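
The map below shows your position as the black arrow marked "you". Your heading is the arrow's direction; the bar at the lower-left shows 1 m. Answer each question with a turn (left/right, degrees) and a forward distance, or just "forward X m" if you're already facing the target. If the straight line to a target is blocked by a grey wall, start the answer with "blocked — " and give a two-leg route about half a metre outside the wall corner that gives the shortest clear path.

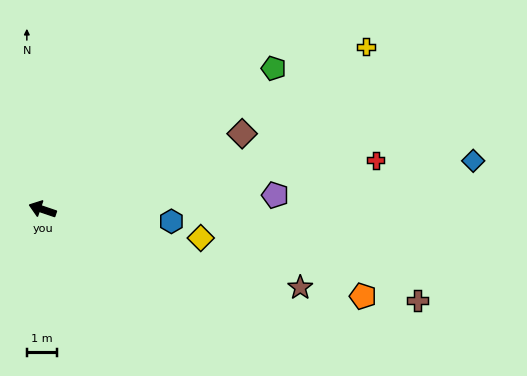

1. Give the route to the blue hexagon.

turn right 167°, forward 4.3 m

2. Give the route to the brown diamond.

turn right 140°, forward 7.2 m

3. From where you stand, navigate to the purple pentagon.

turn right 158°, forward 7.8 m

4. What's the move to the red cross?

turn right 153°, forward 11.3 m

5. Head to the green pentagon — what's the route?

turn right 130°, forward 9.1 m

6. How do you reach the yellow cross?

turn right 134°, forward 12.1 m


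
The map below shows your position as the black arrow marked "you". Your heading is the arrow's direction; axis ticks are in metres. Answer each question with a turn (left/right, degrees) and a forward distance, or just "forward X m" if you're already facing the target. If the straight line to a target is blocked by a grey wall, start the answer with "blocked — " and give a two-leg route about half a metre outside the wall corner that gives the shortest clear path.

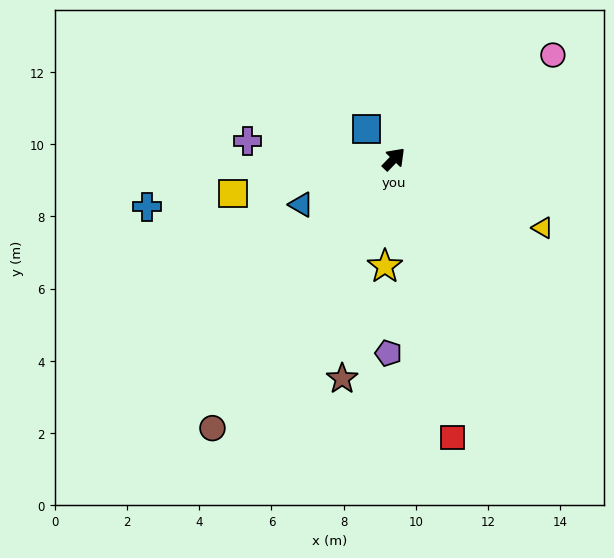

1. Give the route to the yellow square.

turn left 146°, forward 4.6 m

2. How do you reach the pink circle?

turn right 13°, forward 5.3 m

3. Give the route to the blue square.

turn left 86°, forward 1.1 m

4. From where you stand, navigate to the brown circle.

turn right 170°, forward 9.0 m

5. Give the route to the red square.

turn right 124°, forward 7.9 m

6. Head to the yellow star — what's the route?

turn right 141°, forward 3.0 m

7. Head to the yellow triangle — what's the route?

turn right 71°, forward 4.5 m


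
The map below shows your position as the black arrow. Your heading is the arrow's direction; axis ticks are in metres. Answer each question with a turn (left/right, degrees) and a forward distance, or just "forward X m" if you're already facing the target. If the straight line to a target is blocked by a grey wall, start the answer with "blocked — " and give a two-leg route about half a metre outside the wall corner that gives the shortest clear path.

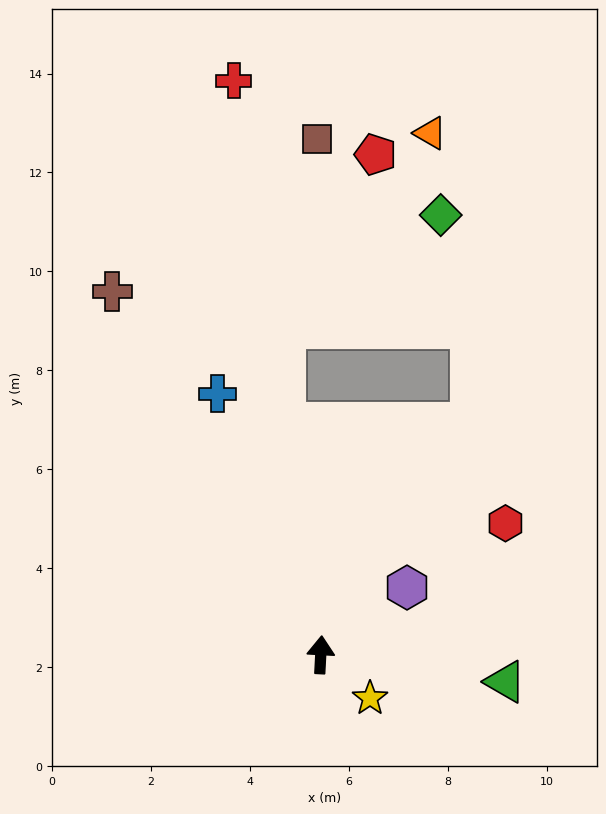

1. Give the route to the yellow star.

turn right 128°, forward 1.3 m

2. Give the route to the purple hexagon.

turn right 49°, forward 2.2 m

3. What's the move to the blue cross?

turn left 25°, forward 5.7 m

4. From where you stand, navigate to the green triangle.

turn right 95°, forward 3.8 m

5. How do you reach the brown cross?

turn left 33°, forward 8.5 m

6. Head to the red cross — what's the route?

turn left 12°, forward 11.7 m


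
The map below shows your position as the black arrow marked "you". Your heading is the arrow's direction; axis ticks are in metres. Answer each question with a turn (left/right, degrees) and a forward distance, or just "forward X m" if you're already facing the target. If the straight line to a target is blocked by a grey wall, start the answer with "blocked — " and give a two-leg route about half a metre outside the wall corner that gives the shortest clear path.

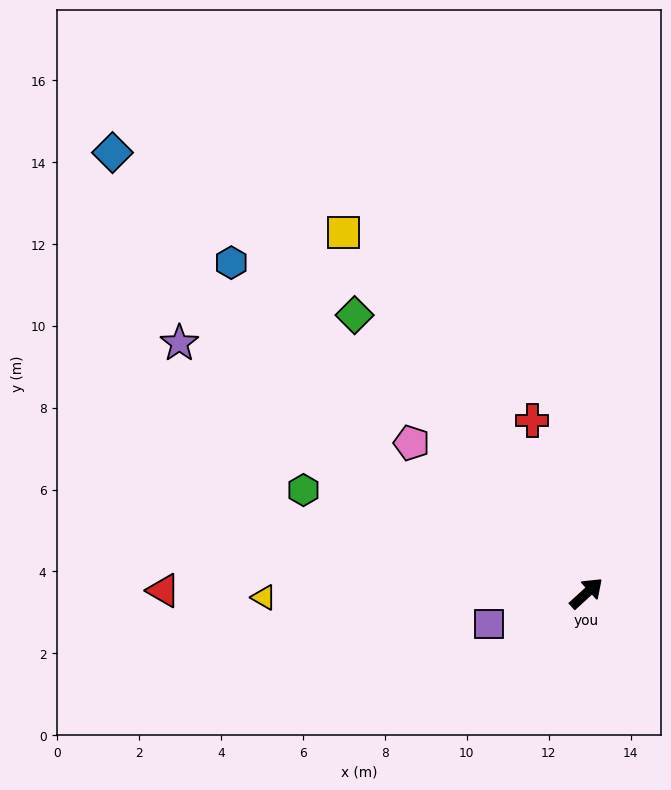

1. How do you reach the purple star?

turn left 106°, forward 11.7 m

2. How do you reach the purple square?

turn left 155°, forward 2.5 m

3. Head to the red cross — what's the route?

turn left 65°, forward 4.4 m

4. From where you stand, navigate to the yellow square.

turn left 82°, forward 10.6 m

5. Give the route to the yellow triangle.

turn left 138°, forward 7.9 m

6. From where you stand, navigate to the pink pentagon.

turn left 97°, forward 5.6 m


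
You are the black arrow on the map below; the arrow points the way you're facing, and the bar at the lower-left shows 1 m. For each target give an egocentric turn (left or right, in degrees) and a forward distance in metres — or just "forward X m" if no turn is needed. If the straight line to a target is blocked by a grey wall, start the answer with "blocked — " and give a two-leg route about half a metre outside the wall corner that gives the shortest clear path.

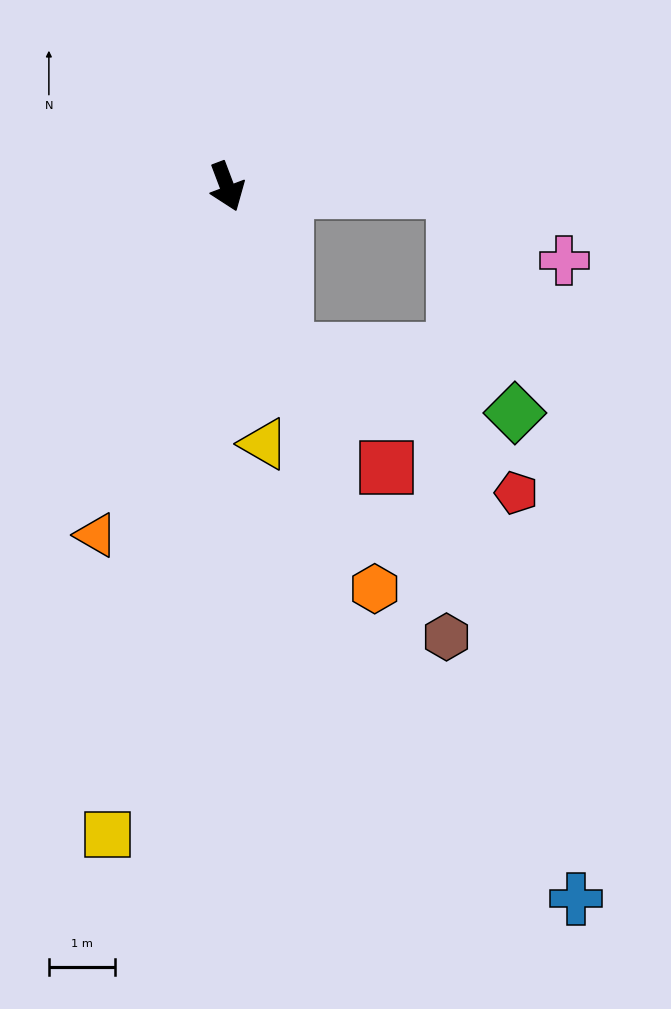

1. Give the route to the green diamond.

blocked — forward 2.6 m, then turn left 54°, forward 3.6 m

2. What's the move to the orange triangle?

turn right 41°, forward 5.6 m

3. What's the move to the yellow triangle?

turn right 13°, forward 3.9 m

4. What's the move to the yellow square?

turn right 31°, forward 9.9 m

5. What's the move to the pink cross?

blocked — turn left 68°, forward 3.4 m, then turn right 32°, forward 2.0 m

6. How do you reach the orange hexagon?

forward 6.5 m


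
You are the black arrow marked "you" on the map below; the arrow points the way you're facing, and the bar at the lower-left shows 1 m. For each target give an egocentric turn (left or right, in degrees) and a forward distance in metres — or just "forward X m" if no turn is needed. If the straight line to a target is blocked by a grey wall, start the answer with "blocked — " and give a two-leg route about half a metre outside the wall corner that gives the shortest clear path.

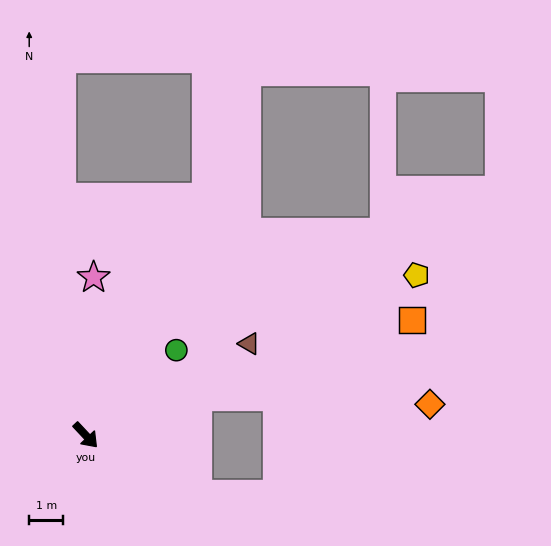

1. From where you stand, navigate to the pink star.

turn left 134°, forward 4.7 m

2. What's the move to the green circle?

turn left 90°, forward 3.7 m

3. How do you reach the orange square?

turn left 66°, forward 10.2 m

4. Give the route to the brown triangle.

turn left 76°, forward 5.5 m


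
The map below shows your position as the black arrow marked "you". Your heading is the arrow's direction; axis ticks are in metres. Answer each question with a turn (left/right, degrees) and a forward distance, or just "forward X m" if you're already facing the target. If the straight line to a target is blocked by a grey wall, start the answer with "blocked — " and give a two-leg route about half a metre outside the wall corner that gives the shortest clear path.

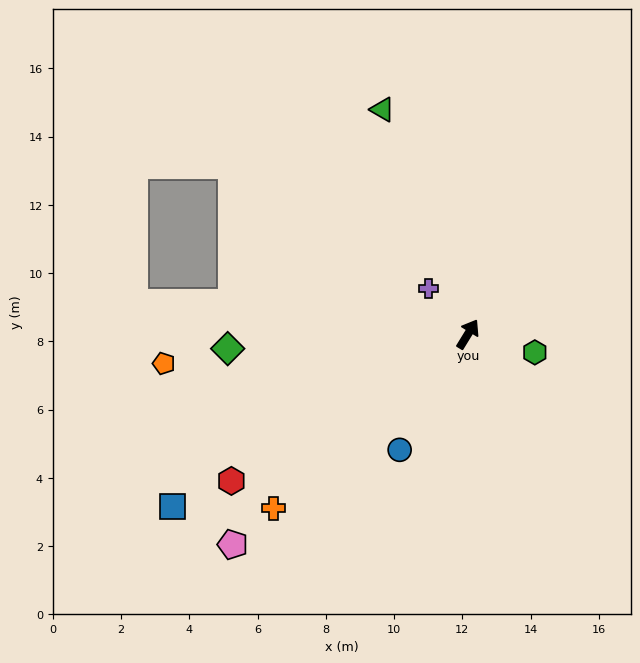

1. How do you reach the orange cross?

turn left 163°, forward 7.7 m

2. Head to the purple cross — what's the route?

turn left 72°, forward 1.8 m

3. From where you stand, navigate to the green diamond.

turn left 125°, forward 7.1 m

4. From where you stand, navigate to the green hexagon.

turn right 74°, forward 2.0 m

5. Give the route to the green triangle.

turn left 52°, forward 7.0 m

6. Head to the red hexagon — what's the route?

turn left 153°, forward 8.2 m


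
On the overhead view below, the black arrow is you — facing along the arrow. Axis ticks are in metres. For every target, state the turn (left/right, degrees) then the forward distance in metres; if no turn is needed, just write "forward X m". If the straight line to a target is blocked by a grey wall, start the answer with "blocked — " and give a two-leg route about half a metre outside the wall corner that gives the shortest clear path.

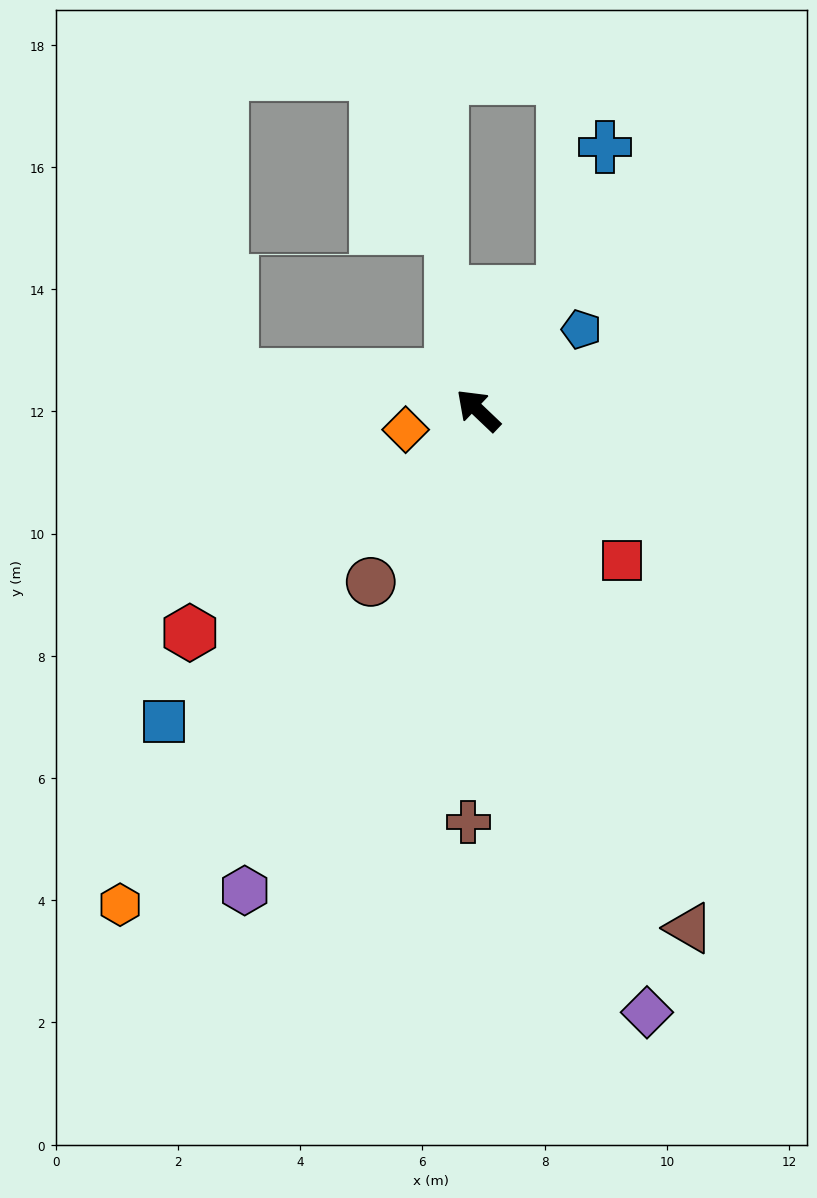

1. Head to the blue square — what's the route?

turn left 88°, forward 7.2 m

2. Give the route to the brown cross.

turn left 132°, forward 6.7 m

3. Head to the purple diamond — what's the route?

turn left 149°, forward 10.2 m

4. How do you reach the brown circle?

turn left 102°, forward 3.3 m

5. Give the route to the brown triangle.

turn left 156°, forward 9.1 m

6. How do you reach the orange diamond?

turn left 59°, forward 1.2 m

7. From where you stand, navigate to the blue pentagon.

turn right 98°, forward 2.1 m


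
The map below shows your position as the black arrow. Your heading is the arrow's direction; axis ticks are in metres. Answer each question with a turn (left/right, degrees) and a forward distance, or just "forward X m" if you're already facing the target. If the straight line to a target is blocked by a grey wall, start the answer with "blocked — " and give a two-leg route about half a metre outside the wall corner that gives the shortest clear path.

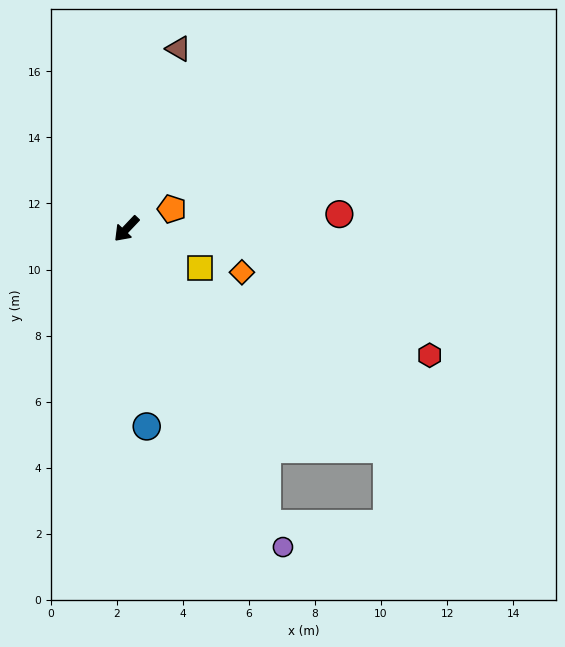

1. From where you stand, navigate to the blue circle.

turn left 49°, forward 6.0 m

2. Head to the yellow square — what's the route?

turn left 105°, forward 2.5 m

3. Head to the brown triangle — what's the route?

turn right 153°, forward 5.7 m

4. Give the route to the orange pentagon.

turn left 157°, forward 1.5 m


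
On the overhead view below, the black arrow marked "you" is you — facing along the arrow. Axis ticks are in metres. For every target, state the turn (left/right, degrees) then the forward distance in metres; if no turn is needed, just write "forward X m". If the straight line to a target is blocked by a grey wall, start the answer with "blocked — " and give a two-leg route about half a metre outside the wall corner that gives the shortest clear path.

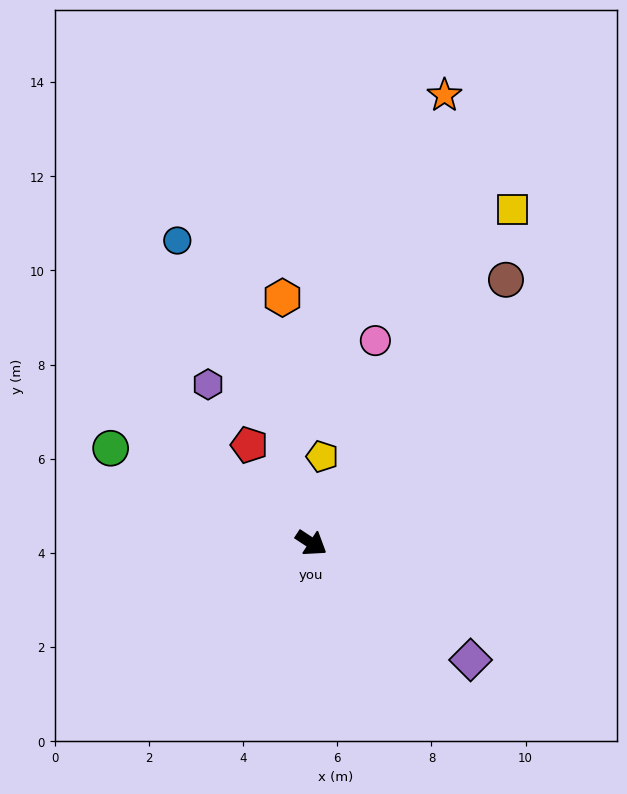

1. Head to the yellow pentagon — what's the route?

turn left 116°, forward 1.9 m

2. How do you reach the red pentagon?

turn left 156°, forward 2.5 m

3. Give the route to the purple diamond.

turn right 3°, forward 4.2 m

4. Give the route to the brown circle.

turn left 87°, forward 7.0 m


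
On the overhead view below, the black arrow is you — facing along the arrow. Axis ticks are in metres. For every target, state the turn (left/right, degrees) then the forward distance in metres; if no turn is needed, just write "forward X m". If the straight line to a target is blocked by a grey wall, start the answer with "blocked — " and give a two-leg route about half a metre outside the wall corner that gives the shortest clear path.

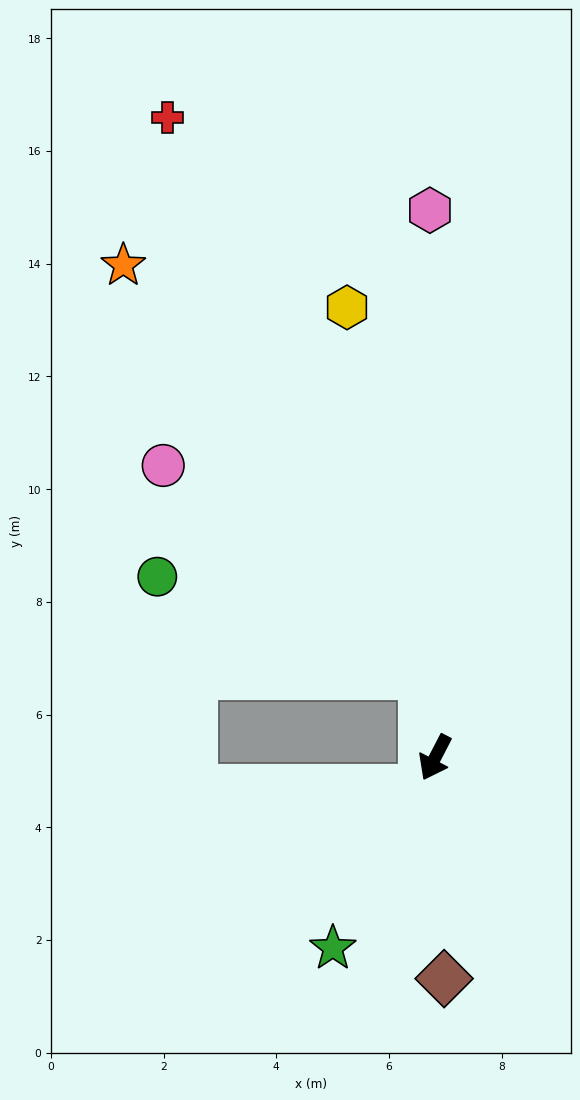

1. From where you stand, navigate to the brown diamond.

turn left 30°, forward 3.9 m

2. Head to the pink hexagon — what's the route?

turn right 152°, forward 9.7 m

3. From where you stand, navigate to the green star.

forward 3.8 m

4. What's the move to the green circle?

blocked — turn right 144°, forward 1.5 m, then turn left 61°, forward 5.0 m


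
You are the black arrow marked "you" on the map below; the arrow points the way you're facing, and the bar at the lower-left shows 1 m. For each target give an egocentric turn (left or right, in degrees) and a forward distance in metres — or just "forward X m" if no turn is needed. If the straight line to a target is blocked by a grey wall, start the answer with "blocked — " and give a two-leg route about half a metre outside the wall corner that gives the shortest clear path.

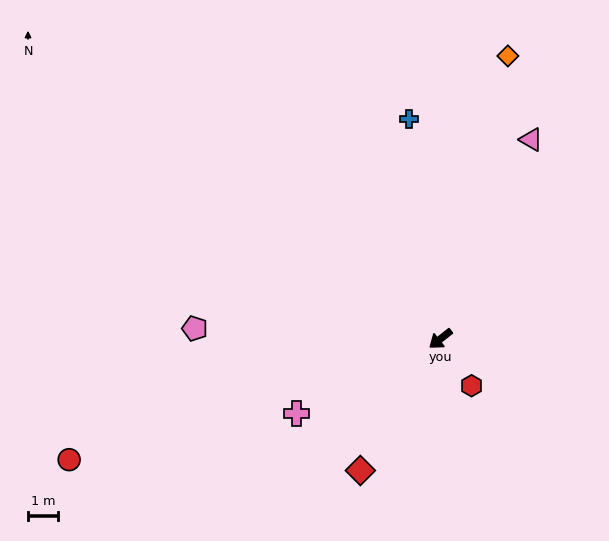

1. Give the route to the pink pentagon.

turn right 41°, forward 8.3 m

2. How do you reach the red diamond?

turn left 20°, forward 5.2 m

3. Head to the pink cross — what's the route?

turn right 11°, forward 5.4 m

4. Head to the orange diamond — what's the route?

turn right 142°, forward 9.8 m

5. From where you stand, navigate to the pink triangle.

turn right 153°, forward 7.4 m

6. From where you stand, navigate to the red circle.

turn right 20°, forward 13.1 m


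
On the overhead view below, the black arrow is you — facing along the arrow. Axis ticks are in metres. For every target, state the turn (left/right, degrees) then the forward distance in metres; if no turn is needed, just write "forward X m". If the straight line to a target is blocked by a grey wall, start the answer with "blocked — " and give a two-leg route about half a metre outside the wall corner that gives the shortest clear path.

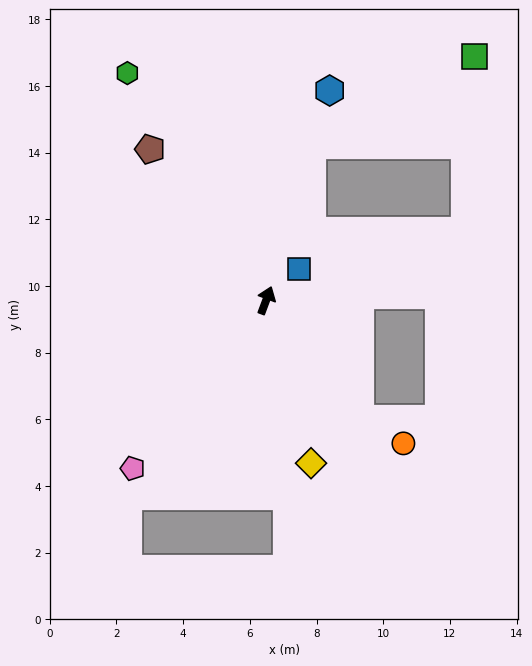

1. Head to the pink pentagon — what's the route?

turn left 162°, forward 6.4 m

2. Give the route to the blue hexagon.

turn left 4°, forward 6.6 m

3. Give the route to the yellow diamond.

turn right 144°, forward 5.1 m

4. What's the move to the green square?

blocked — turn left 4°, forward 4.9 m, then turn right 45°, forward 5.5 m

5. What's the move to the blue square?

turn right 26°, forward 1.4 m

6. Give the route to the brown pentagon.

turn left 58°, forward 5.7 m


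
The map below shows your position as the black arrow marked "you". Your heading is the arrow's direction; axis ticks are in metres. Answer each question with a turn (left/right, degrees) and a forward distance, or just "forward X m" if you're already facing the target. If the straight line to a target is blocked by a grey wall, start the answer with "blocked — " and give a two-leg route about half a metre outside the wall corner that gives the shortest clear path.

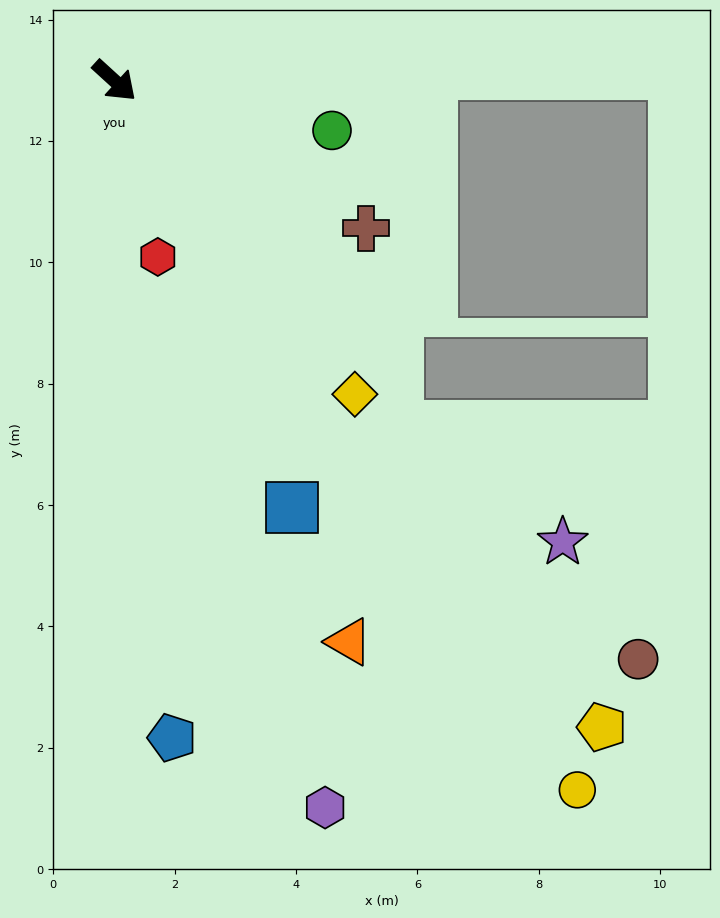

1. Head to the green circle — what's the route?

turn left 30°, forward 3.7 m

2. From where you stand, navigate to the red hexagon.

turn right 34°, forward 3.0 m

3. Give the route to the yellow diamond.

turn right 10°, forward 6.5 m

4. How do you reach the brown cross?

turn left 12°, forward 4.8 m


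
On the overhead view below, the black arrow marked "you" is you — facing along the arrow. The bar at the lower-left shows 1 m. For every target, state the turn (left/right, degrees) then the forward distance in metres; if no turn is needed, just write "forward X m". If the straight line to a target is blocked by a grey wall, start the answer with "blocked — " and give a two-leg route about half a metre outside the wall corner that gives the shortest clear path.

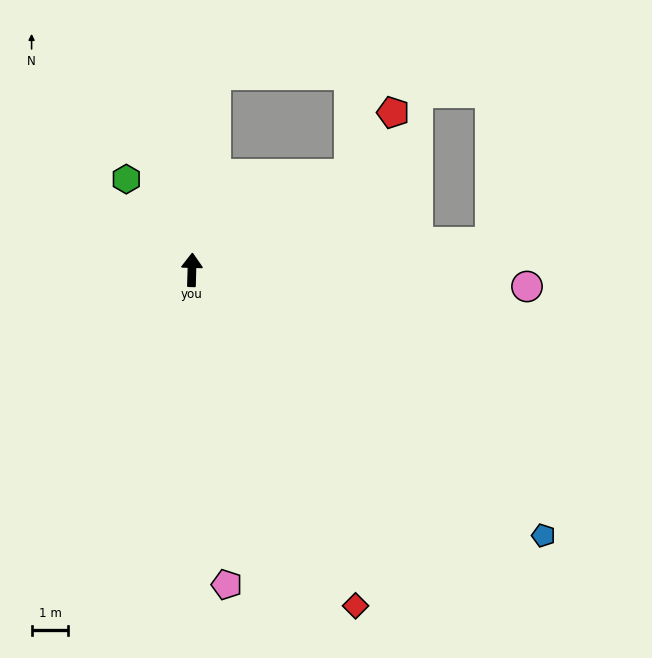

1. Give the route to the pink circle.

turn right 91°, forward 9.1 m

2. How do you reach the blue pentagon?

turn right 125°, forward 12.0 m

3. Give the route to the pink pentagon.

turn right 172°, forward 8.6 m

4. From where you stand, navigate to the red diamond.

turn right 152°, forward 10.2 m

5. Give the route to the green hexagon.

turn left 37°, forward 3.0 m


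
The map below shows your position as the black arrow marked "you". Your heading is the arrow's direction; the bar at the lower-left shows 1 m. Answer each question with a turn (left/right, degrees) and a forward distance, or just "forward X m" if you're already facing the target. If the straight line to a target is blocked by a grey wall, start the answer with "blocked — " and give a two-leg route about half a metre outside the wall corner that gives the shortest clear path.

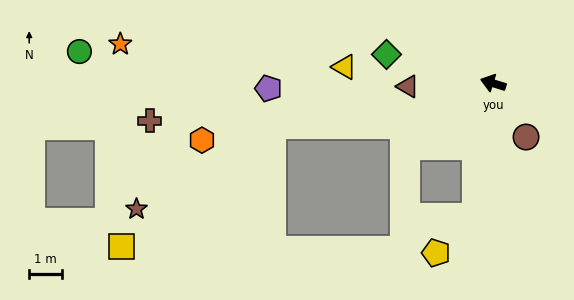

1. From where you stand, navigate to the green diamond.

turn left 2°, forward 3.3 m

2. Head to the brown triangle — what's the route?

turn left 19°, forward 2.6 m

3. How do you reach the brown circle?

turn left 139°, forward 1.9 m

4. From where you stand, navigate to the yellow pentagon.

blocked — turn left 100°, forward 4.1 m, then turn right 41°, forward 1.6 m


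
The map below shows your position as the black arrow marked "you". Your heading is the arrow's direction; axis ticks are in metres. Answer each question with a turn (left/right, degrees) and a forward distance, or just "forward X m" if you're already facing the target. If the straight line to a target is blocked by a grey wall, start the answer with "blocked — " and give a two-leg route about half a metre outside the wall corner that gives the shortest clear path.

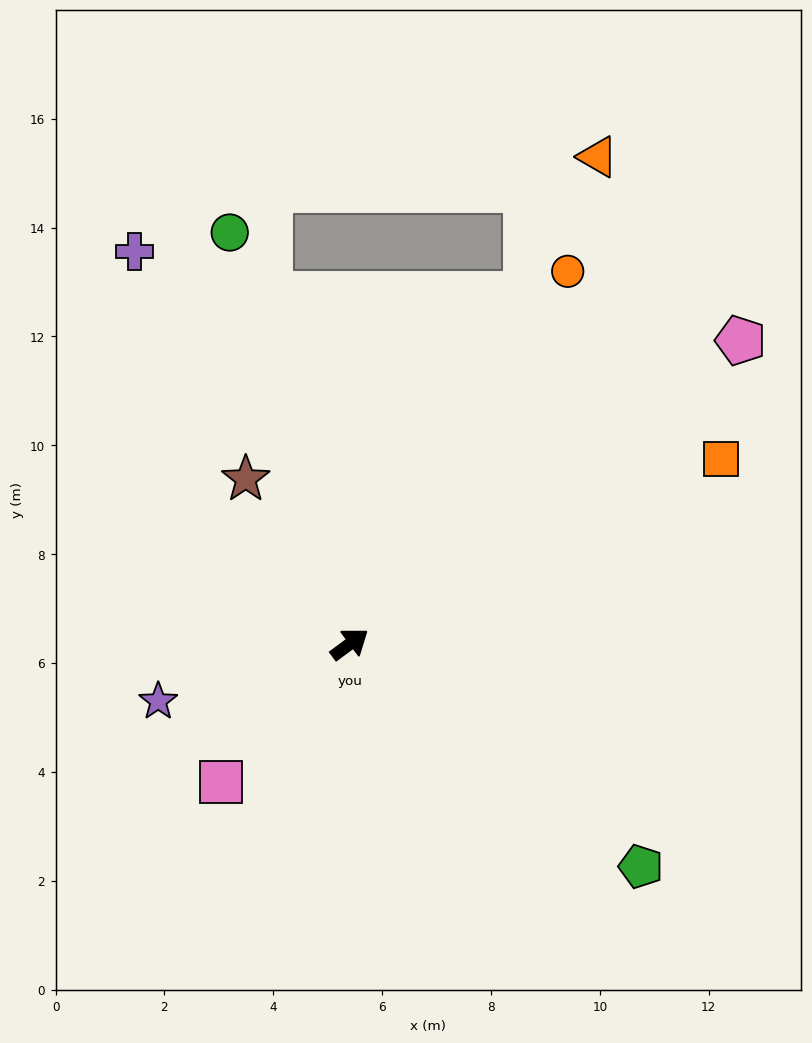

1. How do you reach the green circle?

turn left 70°, forward 7.9 m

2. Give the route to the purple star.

turn left 160°, forward 3.7 m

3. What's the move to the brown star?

turn left 86°, forward 3.6 m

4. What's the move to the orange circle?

turn left 23°, forward 7.9 m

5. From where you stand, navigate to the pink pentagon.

forward 9.1 m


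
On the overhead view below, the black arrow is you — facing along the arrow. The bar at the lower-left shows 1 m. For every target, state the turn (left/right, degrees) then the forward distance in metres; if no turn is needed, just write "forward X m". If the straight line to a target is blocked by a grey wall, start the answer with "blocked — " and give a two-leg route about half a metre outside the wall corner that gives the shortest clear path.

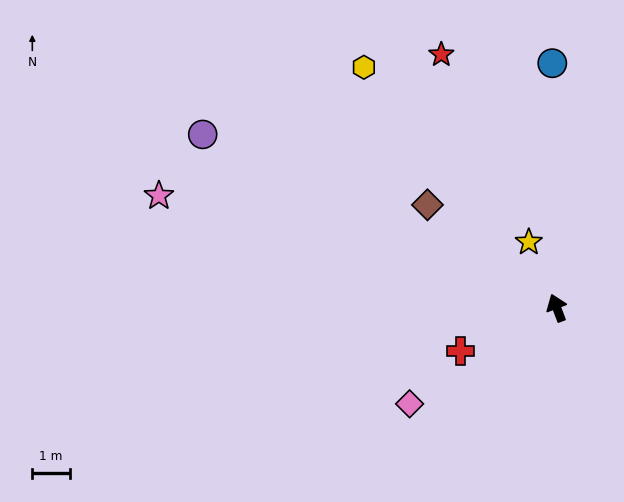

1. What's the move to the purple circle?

turn left 43°, forward 10.4 m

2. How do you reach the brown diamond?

turn left 31°, forward 4.4 m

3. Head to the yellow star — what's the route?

turn left 2°, forward 1.9 m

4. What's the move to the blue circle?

turn right 20°, forward 6.5 m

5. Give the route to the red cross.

turn left 94°, forward 2.8 m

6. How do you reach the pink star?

turn left 54°, forward 10.9 m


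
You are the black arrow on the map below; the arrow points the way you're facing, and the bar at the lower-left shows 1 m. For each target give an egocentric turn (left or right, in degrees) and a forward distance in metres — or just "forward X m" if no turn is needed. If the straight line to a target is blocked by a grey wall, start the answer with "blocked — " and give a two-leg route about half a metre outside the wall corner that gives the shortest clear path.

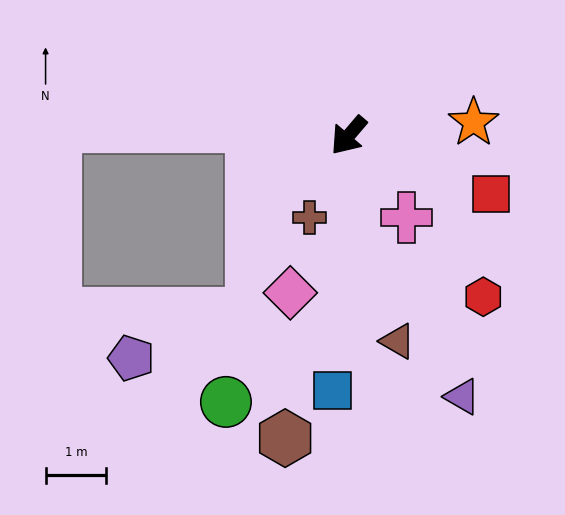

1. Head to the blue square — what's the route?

turn left 37°, forward 4.2 m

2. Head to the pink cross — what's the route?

turn left 76°, forward 1.7 m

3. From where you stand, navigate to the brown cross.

turn left 15°, forward 1.5 m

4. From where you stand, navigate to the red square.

turn left 108°, forward 2.5 m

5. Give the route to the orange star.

turn left 136°, forward 2.1 m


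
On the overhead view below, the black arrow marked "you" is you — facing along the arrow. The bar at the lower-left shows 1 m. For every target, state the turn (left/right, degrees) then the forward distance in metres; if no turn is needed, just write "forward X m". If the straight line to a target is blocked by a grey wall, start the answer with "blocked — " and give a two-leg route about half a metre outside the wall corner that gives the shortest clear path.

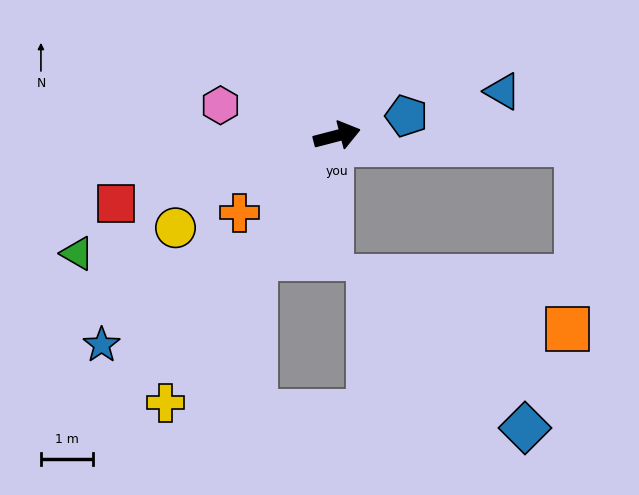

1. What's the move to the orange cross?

turn right 156°, forward 2.4 m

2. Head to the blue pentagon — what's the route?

forward 1.4 m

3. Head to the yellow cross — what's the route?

turn right 137°, forward 6.1 m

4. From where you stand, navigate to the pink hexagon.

turn left 151°, forward 2.3 m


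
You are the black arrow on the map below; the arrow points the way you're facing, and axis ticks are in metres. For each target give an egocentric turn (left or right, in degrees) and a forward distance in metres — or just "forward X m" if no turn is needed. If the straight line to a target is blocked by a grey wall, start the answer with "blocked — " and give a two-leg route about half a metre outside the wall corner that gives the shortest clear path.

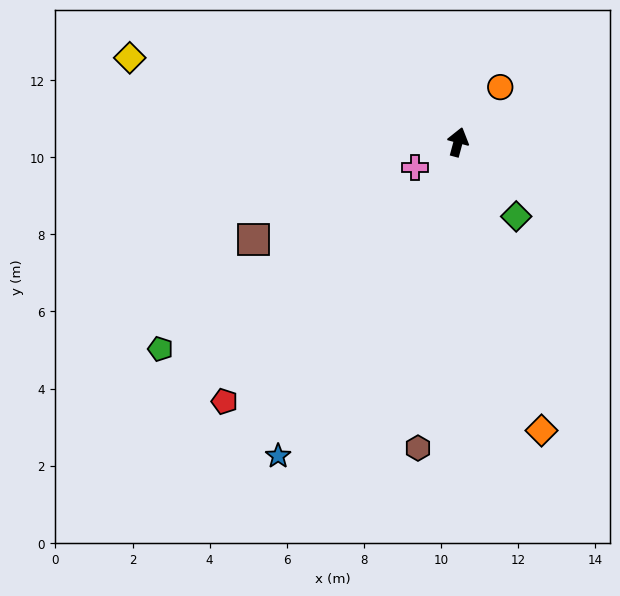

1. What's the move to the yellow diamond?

turn left 91°, forward 8.8 m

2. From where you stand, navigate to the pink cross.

turn left 136°, forward 1.3 m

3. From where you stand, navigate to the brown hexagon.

turn right 172°, forward 8.0 m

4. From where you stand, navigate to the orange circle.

turn right 22°, forward 1.8 m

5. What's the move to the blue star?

turn left 165°, forward 9.4 m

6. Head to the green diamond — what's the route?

turn right 127°, forward 2.4 m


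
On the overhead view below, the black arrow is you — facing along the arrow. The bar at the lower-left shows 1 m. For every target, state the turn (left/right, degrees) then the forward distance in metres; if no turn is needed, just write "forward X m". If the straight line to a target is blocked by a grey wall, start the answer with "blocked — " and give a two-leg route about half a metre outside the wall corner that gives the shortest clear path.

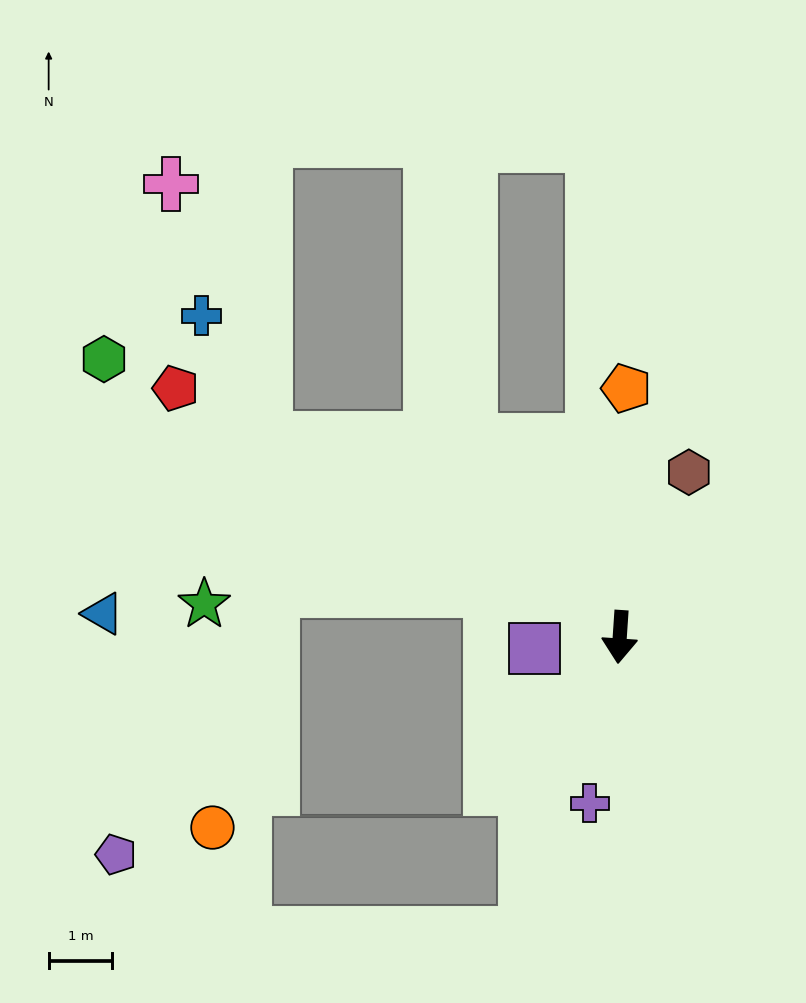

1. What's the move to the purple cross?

turn right 6°, forward 2.7 m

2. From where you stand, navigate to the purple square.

turn right 78°, forward 1.4 m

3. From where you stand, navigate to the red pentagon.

turn right 115°, forward 8.0 m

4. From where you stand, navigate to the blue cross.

blocked — turn right 115°, forward 6.4 m, then turn right 33°, forward 2.2 m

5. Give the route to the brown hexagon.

turn left 161°, forward 2.8 m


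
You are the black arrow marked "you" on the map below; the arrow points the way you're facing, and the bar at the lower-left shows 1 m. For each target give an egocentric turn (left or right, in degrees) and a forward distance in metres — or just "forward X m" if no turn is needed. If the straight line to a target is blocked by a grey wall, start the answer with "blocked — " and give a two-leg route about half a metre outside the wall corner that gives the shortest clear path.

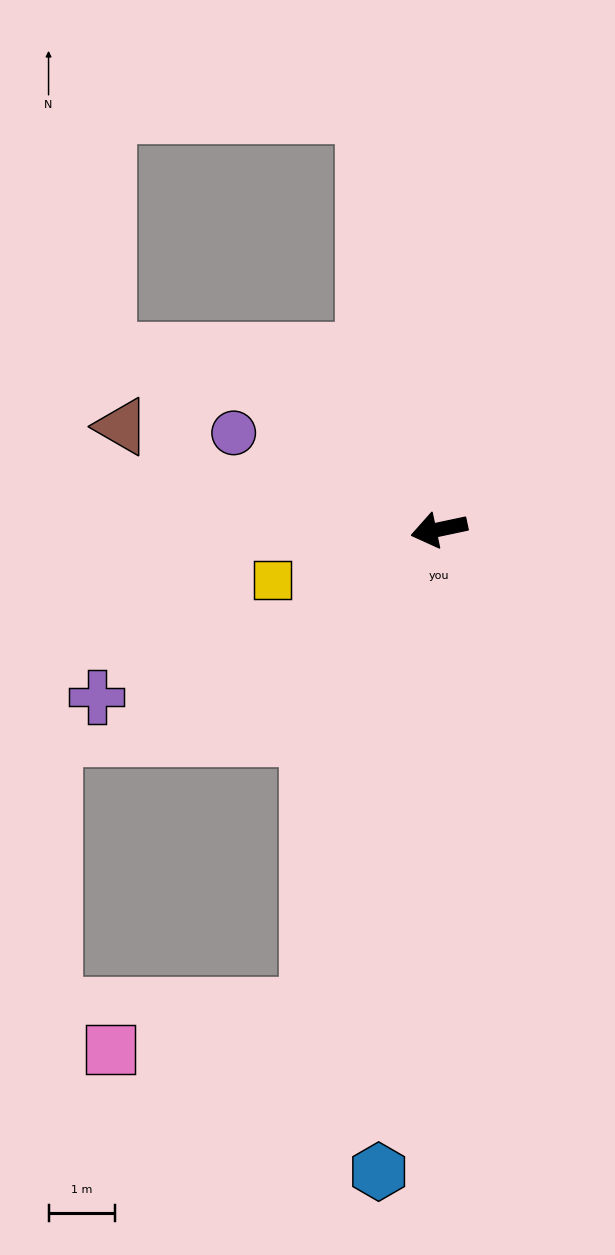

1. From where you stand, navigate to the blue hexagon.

turn left 73°, forward 9.8 m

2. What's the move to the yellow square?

turn left 5°, forward 2.6 m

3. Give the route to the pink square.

blocked — turn left 63°, forward 7.5 m, then turn right 62°, forward 3.1 m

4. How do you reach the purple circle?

turn right 37°, forward 3.4 m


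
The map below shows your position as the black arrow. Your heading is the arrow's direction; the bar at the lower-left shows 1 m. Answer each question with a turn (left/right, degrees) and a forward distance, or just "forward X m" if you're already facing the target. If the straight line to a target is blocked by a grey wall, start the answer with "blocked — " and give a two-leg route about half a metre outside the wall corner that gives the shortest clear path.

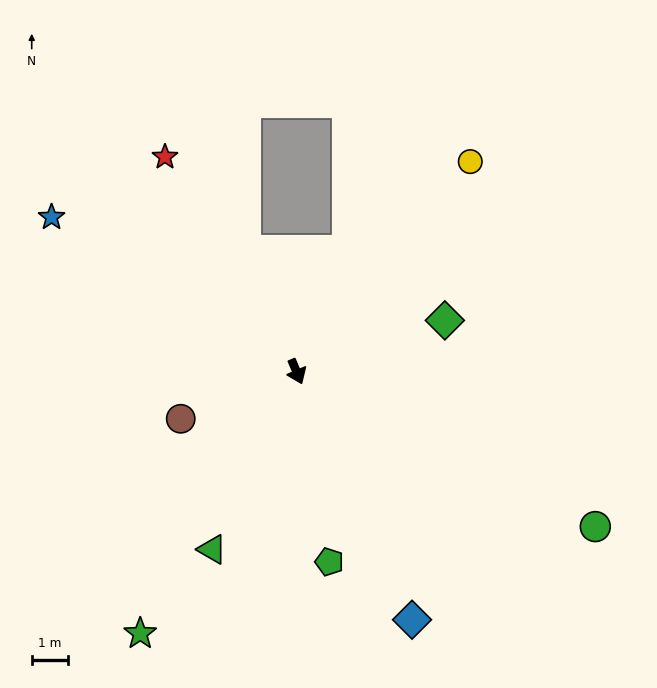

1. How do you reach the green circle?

turn left 40°, forward 9.2 m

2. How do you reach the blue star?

turn right 145°, forward 7.9 m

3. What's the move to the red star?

turn right 172°, forward 6.8 m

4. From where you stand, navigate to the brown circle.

turn right 91°, forward 3.4 m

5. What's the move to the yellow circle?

turn left 117°, forward 7.4 m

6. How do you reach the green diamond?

turn left 86°, forward 4.3 m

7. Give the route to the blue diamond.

forward 7.4 m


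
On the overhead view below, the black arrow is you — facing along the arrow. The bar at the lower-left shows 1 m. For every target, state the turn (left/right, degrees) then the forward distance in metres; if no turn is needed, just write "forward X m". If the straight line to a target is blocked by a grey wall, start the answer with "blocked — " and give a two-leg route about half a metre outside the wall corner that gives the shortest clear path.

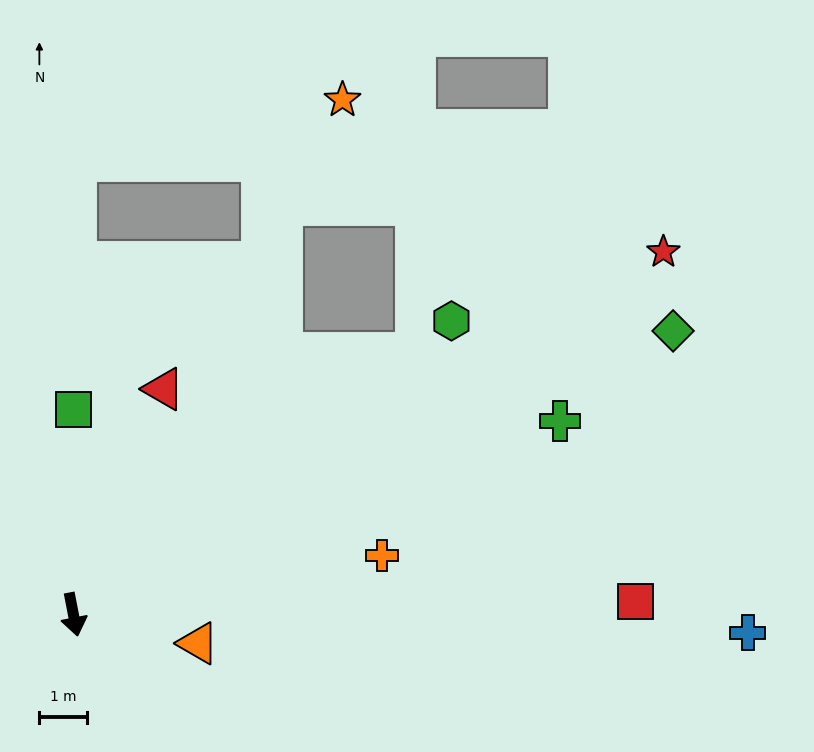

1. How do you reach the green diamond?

turn left 104°, forward 14.0 m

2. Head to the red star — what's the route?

turn left 111°, forward 14.6 m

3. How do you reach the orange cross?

turn left 90°, forward 6.6 m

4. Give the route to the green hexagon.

turn left 117°, forward 10.1 m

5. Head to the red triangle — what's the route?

turn left 147°, forward 5.1 m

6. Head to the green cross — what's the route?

turn left 101°, forward 11.1 m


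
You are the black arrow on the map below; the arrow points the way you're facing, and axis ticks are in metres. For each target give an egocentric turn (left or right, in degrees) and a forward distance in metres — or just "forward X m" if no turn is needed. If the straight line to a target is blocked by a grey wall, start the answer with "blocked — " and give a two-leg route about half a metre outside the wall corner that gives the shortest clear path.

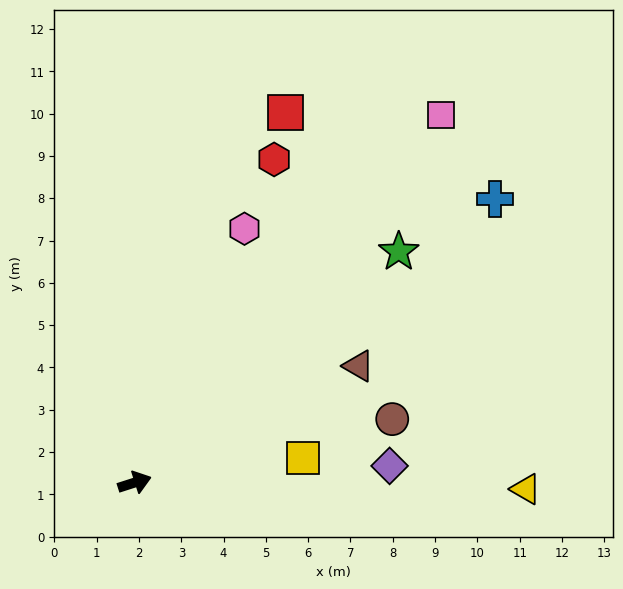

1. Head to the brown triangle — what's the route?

turn left 10°, forward 6.0 m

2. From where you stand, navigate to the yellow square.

turn right 9°, forward 4.0 m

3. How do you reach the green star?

turn left 23°, forward 8.3 m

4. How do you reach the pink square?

turn left 32°, forward 11.3 m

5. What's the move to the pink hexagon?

turn left 49°, forward 6.5 m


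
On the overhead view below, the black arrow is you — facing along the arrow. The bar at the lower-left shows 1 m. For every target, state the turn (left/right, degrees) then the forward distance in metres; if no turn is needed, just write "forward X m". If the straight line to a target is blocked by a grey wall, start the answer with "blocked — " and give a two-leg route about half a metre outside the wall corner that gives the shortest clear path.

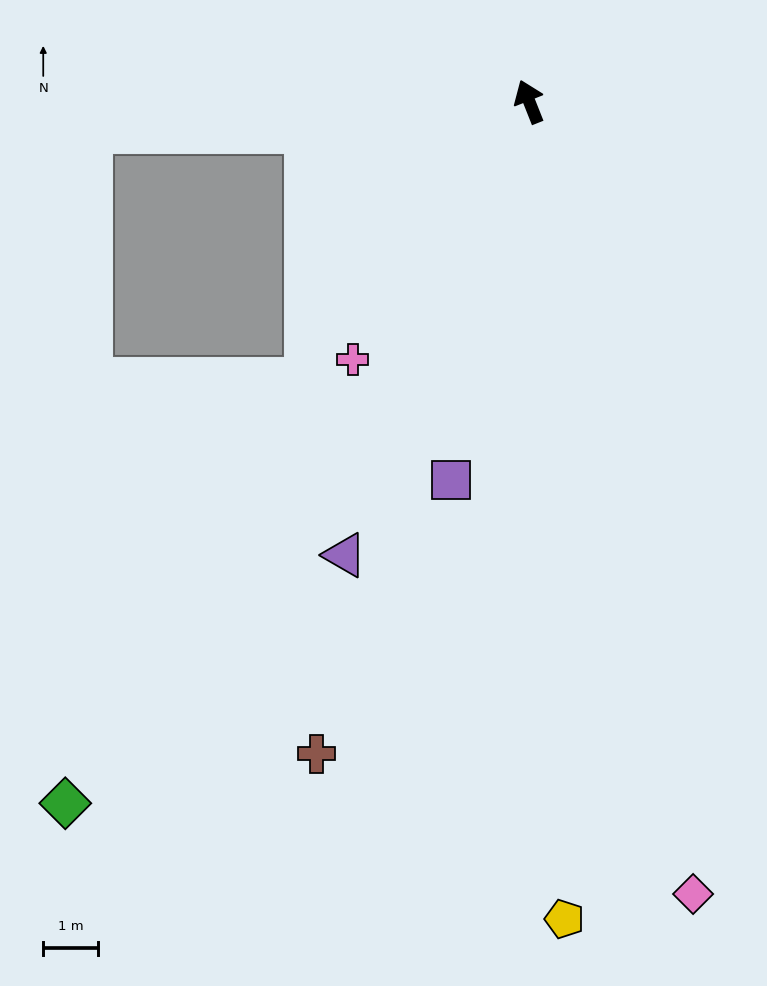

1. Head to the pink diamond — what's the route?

turn left 170°, forward 14.9 m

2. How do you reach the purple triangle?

turn left 136°, forward 9.0 m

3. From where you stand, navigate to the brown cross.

turn left 140°, forward 12.6 m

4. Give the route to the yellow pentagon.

turn left 161°, forward 15.0 m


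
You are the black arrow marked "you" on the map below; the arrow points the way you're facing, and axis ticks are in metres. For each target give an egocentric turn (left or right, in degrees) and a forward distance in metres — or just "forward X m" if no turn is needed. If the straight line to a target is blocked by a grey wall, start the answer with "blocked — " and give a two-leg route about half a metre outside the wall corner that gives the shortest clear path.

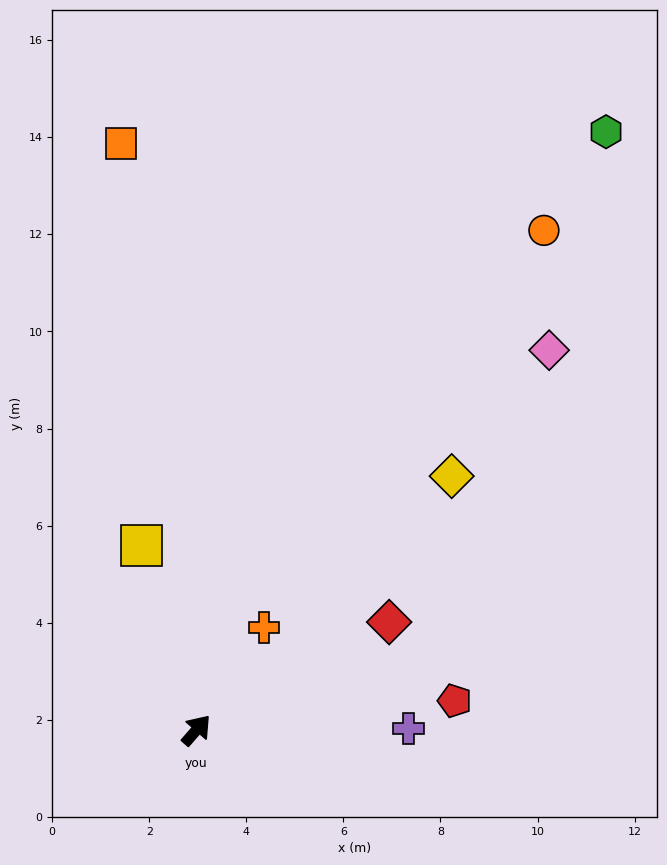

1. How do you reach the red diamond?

turn right 20°, forward 4.6 m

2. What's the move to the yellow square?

turn left 58°, forward 4.0 m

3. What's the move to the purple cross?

turn right 49°, forward 4.4 m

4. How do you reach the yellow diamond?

turn right 4°, forward 7.4 m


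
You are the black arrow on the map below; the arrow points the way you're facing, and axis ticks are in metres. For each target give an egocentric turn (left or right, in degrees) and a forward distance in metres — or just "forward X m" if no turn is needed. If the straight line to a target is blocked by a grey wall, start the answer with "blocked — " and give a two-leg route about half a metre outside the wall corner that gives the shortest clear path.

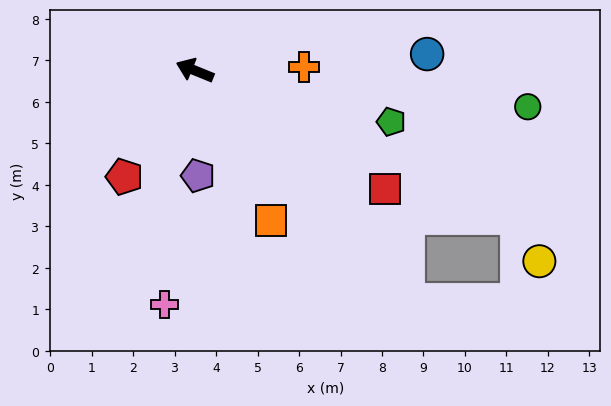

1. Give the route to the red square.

turn left 170°, forward 5.4 m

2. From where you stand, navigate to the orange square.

turn left 139°, forward 4.1 m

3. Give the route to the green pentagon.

turn right 172°, forward 4.9 m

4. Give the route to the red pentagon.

turn left 79°, forward 3.1 m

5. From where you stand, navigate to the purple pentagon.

turn left 114°, forward 2.5 m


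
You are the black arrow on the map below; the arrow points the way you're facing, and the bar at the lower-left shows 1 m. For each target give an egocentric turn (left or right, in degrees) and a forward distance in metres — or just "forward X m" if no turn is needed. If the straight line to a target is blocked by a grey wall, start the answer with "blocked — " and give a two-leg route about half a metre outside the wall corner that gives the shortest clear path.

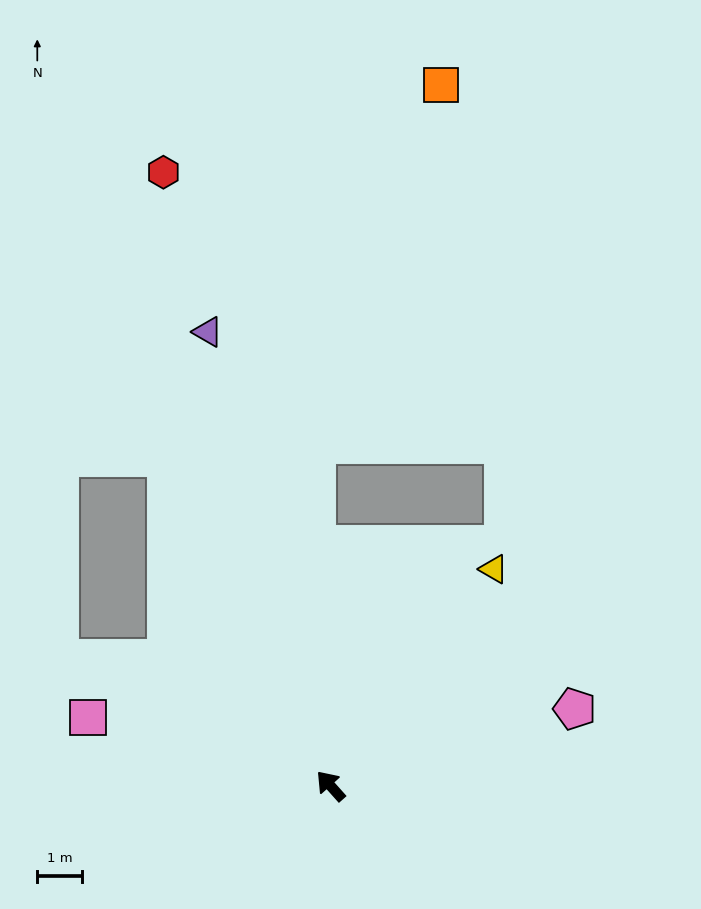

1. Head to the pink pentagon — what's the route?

turn right 114°, forward 5.7 m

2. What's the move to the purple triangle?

turn right 27°, forward 10.6 m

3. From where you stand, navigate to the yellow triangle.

turn right 79°, forward 6.1 m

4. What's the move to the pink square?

turn left 33°, forward 5.7 m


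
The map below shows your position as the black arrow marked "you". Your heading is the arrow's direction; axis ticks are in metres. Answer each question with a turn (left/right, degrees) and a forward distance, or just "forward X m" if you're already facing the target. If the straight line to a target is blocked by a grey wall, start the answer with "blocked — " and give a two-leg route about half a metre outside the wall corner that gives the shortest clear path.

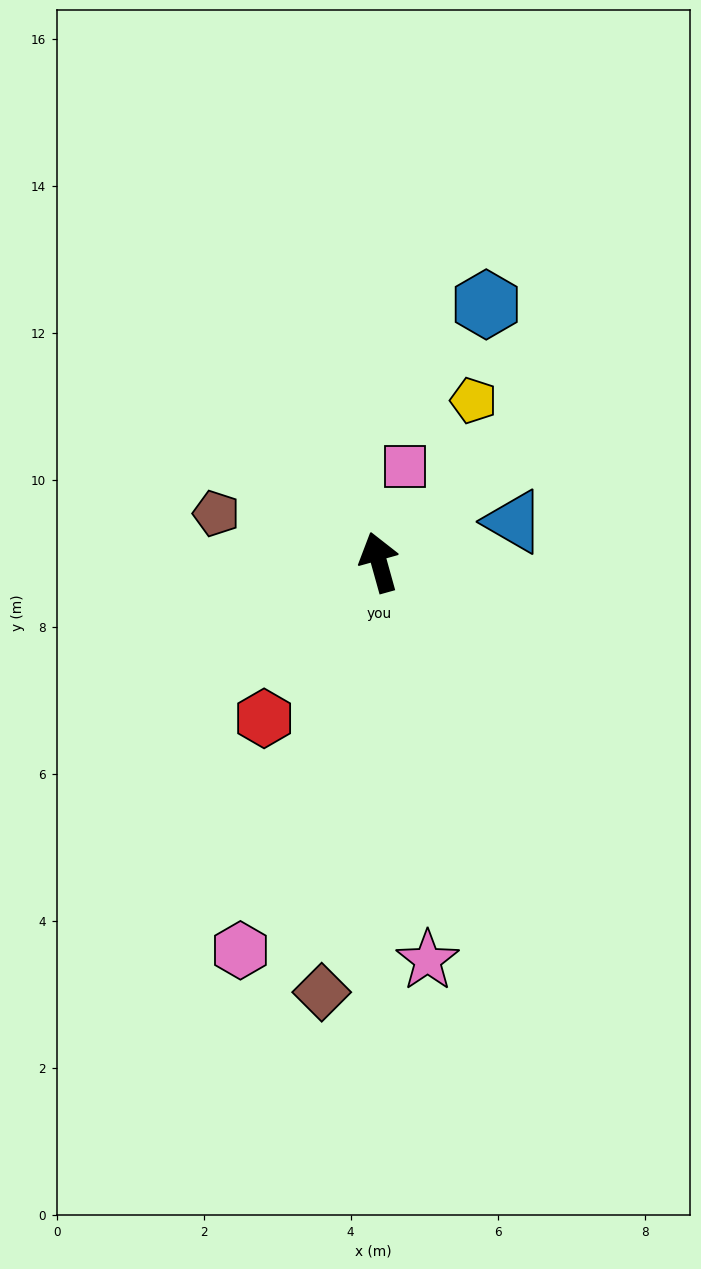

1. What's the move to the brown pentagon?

turn left 58°, forward 2.3 m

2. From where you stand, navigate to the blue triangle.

turn right 89°, forward 1.9 m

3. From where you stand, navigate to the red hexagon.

turn left 128°, forward 2.6 m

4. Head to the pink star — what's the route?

turn left 171°, forward 5.5 m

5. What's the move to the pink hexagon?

turn left 145°, forward 5.6 m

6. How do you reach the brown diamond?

turn left 157°, forward 5.9 m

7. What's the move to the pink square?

turn right 31°, forward 1.3 m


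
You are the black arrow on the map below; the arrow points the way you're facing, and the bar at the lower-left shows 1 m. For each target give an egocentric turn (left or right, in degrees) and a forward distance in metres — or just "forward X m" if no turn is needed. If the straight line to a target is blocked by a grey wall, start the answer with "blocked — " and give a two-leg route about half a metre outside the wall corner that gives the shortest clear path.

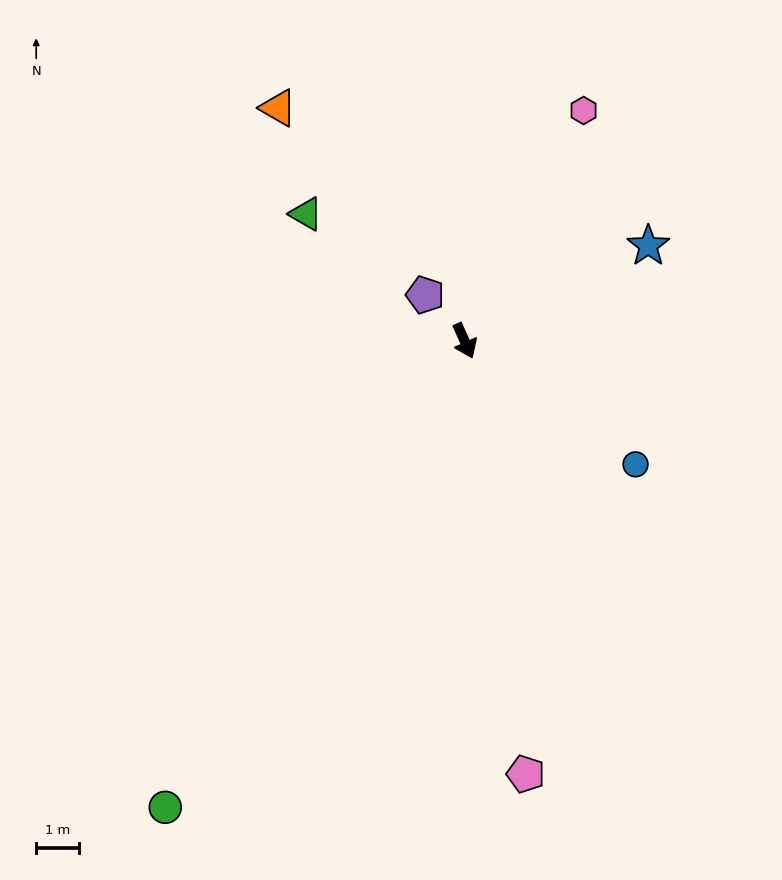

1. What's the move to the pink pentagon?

turn right 16°, forward 10.2 m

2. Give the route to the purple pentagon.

turn right 163°, forward 1.4 m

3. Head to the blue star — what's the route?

turn left 93°, forward 4.8 m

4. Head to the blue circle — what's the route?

turn left 30°, forward 4.9 m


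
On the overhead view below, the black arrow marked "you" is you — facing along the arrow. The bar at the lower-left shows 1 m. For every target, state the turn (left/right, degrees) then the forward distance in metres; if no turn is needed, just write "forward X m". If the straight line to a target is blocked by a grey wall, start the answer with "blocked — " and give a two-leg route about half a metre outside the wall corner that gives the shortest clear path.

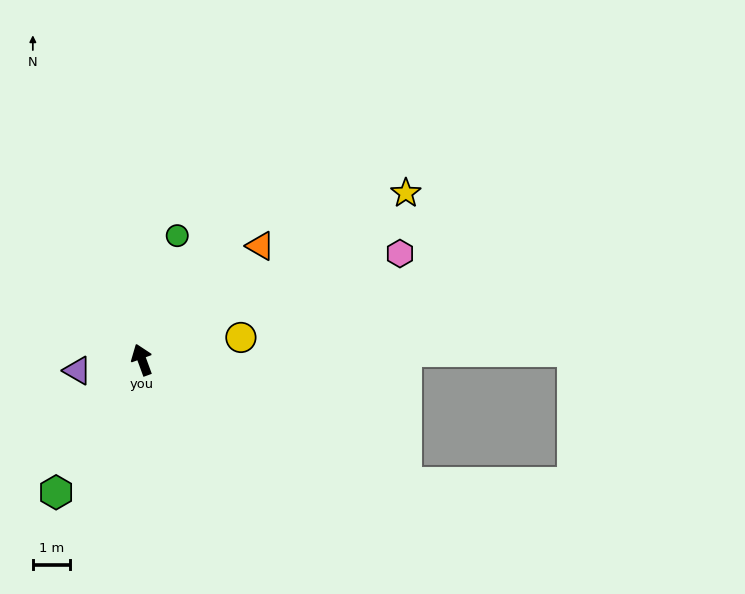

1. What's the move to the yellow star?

turn right 78°, forward 8.4 m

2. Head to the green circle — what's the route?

turn right 36°, forward 3.5 m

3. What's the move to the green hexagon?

turn left 127°, forward 4.2 m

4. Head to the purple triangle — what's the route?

turn left 79°, forward 1.8 m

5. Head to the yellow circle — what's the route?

turn right 97°, forward 2.7 m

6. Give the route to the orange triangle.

turn right 66°, forward 4.4 m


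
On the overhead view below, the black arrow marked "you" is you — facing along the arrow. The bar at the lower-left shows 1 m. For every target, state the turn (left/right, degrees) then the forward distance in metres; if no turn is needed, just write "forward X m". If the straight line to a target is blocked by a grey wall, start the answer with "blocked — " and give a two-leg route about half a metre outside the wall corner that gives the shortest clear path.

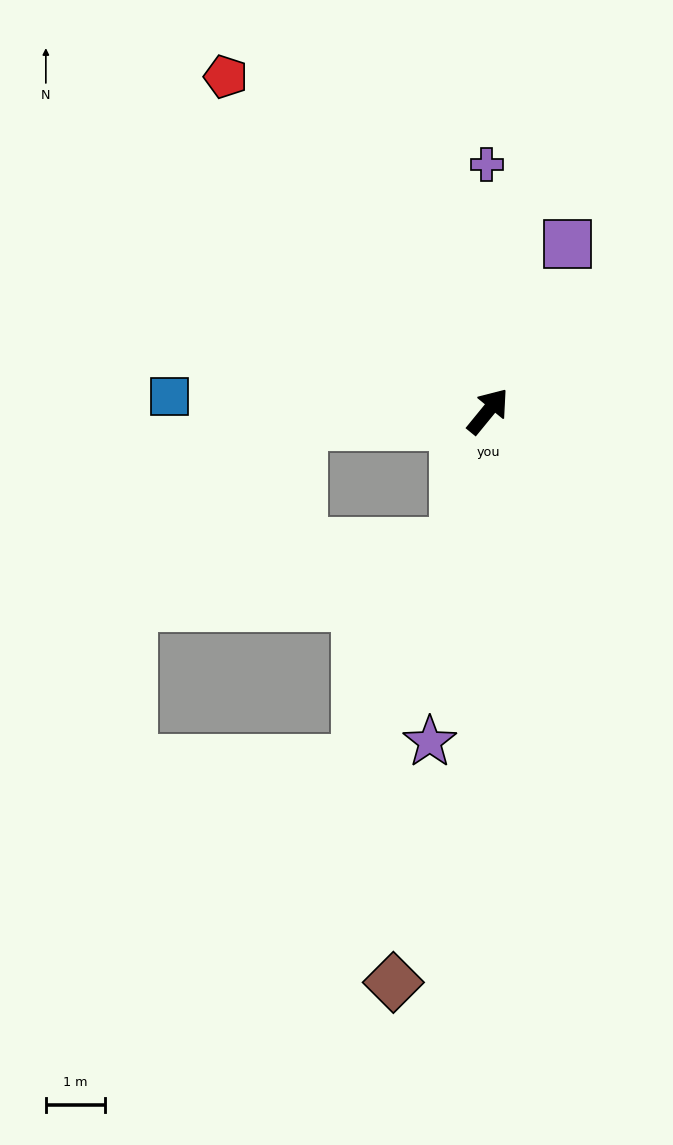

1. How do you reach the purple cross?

turn left 40°, forward 4.1 m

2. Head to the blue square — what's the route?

turn left 127°, forward 5.4 m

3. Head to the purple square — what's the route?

turn left 14°, forward 3.1 m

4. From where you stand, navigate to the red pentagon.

turn left 77°, forward 7.2 m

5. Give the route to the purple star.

turn right 151°, forward 5.7 m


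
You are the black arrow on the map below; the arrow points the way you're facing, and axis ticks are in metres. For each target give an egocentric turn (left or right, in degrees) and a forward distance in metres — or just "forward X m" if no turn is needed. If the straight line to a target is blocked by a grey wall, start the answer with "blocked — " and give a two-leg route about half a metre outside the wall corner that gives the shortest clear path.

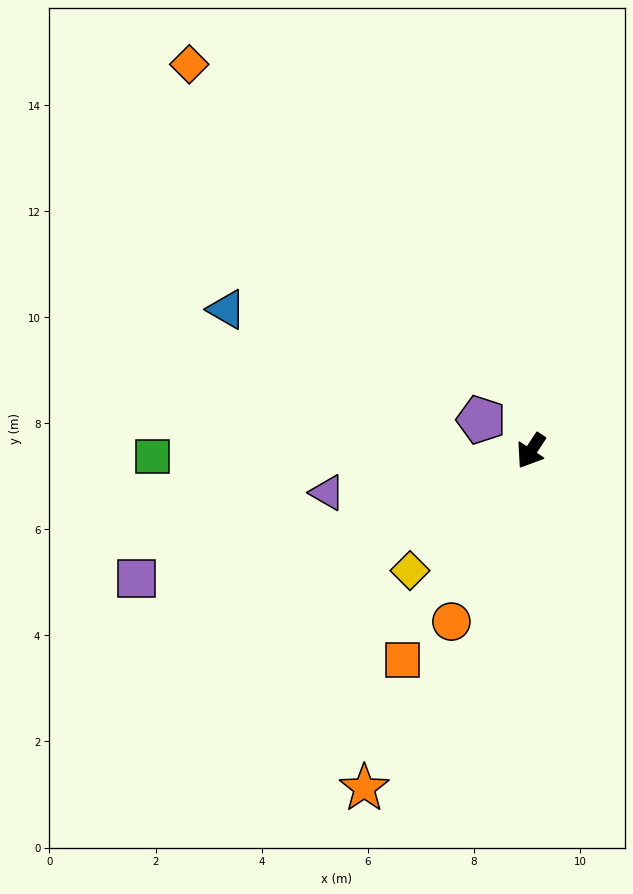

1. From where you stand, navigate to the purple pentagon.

turn right 89°, forward 1.1 m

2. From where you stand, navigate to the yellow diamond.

turn right 12°, forward 3.2 m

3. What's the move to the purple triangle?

turn right 45°, forward 3.9 m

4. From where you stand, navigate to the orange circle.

turn left 8°, forward 3.5 m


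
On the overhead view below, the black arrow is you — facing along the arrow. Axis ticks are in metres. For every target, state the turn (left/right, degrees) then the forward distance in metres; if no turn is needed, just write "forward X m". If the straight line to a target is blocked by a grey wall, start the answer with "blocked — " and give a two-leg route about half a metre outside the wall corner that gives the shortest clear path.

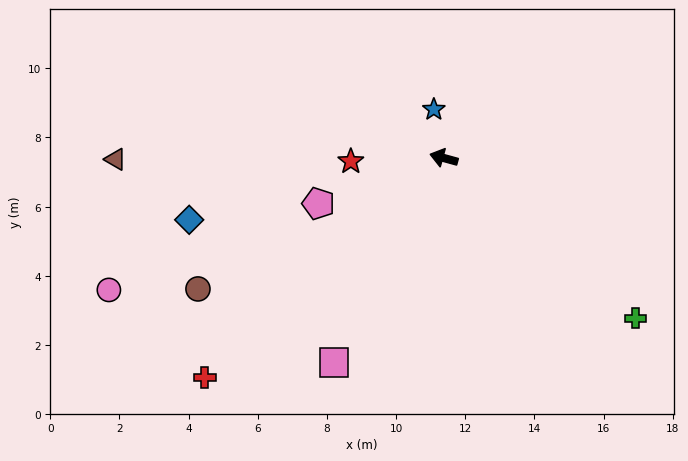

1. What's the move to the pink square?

turn left 77°, forward 6.7 m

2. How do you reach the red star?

turn left 17°, forward 2.7 m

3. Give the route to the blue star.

turn right 63°, forward 1.4 m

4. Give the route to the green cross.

turn left 155°, forward 7.2 m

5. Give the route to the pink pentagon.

turn left 35°, forward 3.9 m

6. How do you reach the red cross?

turn left 58°, forward 9.4 m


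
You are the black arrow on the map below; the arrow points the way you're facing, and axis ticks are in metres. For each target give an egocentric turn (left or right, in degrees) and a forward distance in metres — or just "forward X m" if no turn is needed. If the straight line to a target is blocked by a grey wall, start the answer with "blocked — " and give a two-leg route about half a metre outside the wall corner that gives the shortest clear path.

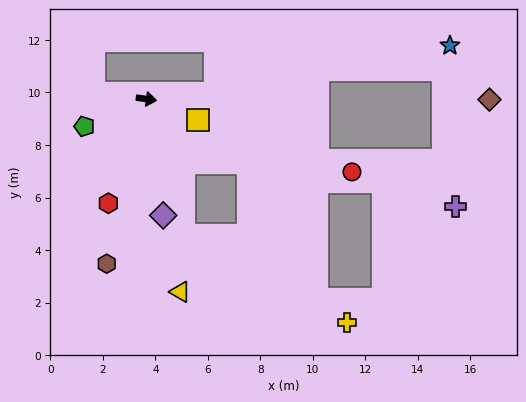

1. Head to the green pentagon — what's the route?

turn right 148°, forward 2.6 m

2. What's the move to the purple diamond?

turn right 74°, forward 4.5 m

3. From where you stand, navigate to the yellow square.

turn right 14°, forward 2.1 m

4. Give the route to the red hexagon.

turn right 102°, forward 4.2 m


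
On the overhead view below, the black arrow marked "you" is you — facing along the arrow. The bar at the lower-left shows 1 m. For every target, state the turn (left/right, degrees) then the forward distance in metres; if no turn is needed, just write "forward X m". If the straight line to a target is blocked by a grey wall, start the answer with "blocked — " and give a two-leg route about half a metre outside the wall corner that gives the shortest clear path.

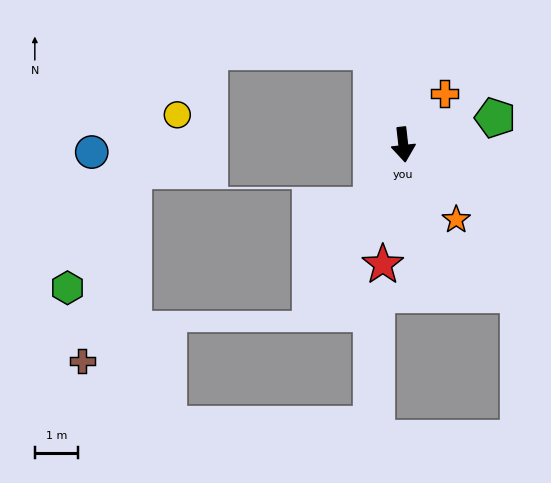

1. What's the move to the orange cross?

turn left 135°, forward 1.5 m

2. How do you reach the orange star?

turn left 29°, forward 2.1 m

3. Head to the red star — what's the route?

turn right 16°, forward 2.8 m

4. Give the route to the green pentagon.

turn left 100°, forward 2.2 m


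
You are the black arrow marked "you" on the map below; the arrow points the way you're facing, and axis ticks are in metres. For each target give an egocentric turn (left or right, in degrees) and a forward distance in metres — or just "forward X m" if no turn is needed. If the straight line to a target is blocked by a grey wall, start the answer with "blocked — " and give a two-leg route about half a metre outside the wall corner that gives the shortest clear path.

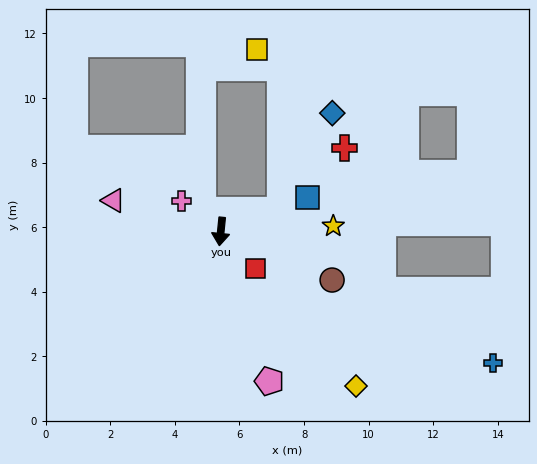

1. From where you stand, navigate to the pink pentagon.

turn left 24°, forward 4.9 m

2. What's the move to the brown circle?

turn left 72°, forward 3.8 m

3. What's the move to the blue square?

turn left 117°, forward 2.9 m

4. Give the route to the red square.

turn left 49°, forward 1.6 m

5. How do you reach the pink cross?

turn right 122°, forward 1.5 m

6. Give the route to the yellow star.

turn left 99°, forward 3.5 m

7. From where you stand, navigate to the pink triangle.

turn right 100°, forward 3.5 m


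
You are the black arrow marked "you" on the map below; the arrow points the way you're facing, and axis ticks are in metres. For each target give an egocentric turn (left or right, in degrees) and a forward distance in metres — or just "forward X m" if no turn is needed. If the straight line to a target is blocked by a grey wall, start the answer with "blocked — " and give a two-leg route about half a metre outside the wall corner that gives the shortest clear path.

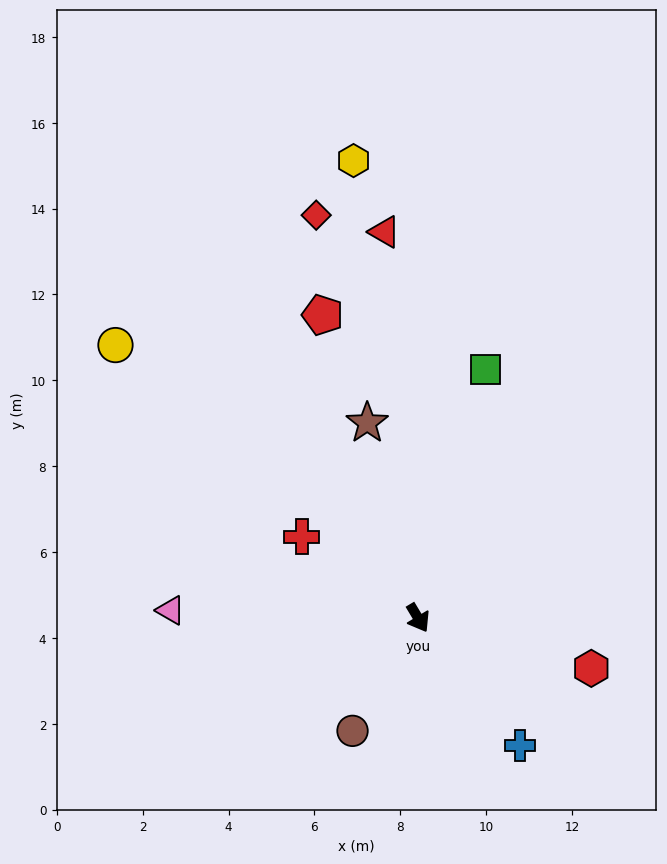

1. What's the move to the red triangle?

turn left 154°, forward 9.0 m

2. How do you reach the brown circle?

turn right 61°, forward 3.0 m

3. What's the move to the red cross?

turn right 156°, forward 3.3 m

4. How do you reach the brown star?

turn left 164°, forward 4.7 m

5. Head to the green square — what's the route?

turn left 134°, forward 6.0 m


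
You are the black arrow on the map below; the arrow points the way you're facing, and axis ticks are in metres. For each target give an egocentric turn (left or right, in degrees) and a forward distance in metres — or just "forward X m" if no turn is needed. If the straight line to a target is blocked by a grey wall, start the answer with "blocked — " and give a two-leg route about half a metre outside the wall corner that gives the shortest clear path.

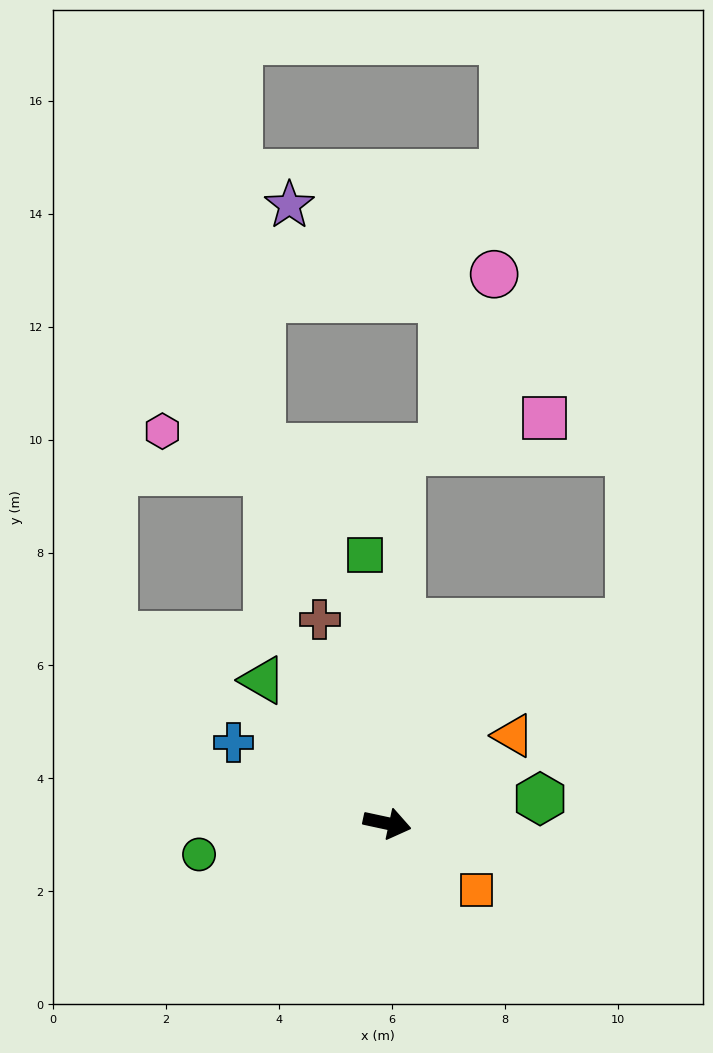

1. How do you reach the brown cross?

turn left 120°, forward 3.8 m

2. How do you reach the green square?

turn left 107°, forward 4.8 m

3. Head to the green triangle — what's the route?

turn left 143°, forward 3.4 m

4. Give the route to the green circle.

turn right 158°, forward 3.4 m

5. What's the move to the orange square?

turn right 25°, forward 2.0 m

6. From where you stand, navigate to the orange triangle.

turn left 47°, forward 2.7 m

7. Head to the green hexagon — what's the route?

turn left 21°, forward 2.7 m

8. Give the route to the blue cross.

turn left 164°, forward 3.1 m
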